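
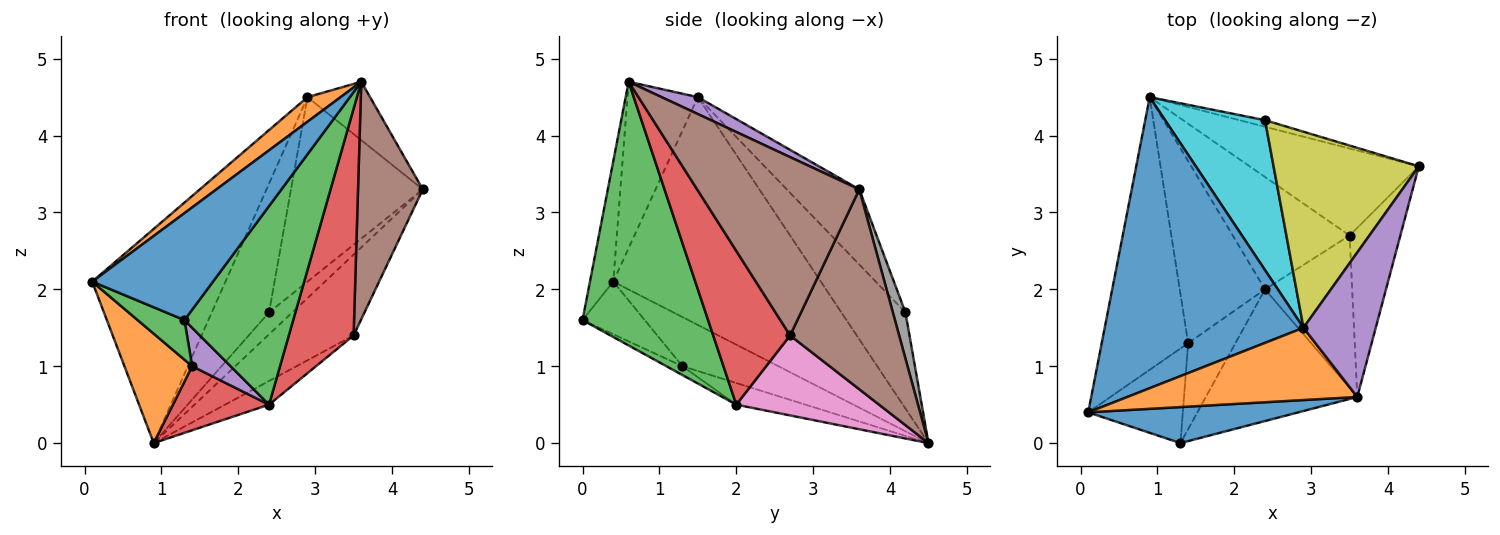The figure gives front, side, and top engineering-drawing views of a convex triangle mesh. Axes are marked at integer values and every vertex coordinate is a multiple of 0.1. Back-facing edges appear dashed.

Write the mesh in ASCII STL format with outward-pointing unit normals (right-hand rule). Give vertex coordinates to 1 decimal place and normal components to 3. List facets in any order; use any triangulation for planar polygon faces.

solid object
 facet normal -0.678 0.435 0.592
  outer loop
   vertex 2.9 1.5 4.5
   vertex 0.9 4.5 0.0
   vertex 0.1 0.4 2.1
  endloop
 endfacet
 facet normal -0.467 -0.329 -0.821
  outer loop
   vertex 1.4 1.3 1.0
   vertex 0.1 0.4 2.1
   vertex 0.9 4.5 0.0
  endloop
 endfacet
 facet normal -0.457 -0.344 -0.821
  outer loop
   vertex 1.4 1.3 1.0
   vertex 1.3 0.0 1.6
   vertex 0.1 0.4 2.1
  endloop
 endfacet
 facet normal -0.233 -0.323 -0.917
  outer loop
   vertex 1.4 1.3 1.0
   vertex 0.9 4.5 0.0
   vertex 2.4 2.0 0.5
  endloop
 endfacet
 facet normal -0.168 -0.402 -0.900
  outer loop
   vertex 1.4 1.3 1.0
   vertex 2.4 2.0 0.5
   vertex 1.3 0.0 1.6
  endloop
 endfacet
 facet normal 0.655 0.515 -0.554
  outer loop
   vertex 3.5 2.7 1.4
   vertex 0.9 4.5 0.0
   vertex 4.4 3.6 3.3
  endloop
 endfacet
 facet normal 0.556 0.171 -0.813
  outer loop
   vertex 3.5 2.7 1.4
   vertex 2.4 2.0 0.5
   vertex 0.9 4.5 0.0
  endloop
 endfacet
 facet normal 0.459 0.851 -0.255
  outer loop
   vertex 2.4 4.2 1.7
   vertex 4.4 3.6 3.3
   vertex 0.9 4.5 0.0
  endloop
 endfacet
 facet normal -0.353 0.641 0.681
  outer loop
   vertex 2.4 4.2 1.7
   vertex 2.9 1.5 4.5
   vertex 4.4 3.6 3.3
  endloop
 endfacet
 facet normal -0.589 0.526 0.613
  outer loop
   vertex 2.4 4.2 1.7
   vertex 0.9 4.5 0.0
   vertex 2.9 1.5 4.5
  endloop
 endfacet
 facet normal -0.180 -0.932 0.314
  outer loop
   vertex 3.6 0.6 4.7
   vertex 0.1 0.4 2.1
   vertex 1.3 0.0 1.6
  endloop
 endfacet
 facet normal -0.565 -0.266 0.781
  outer loop
   vertex 3.6 0.6 4.7
   vertex 2.9 1.5 4.5
   vertex 0.1 0.4 2.1
  endloop
 endfacet
 facet normal 0.693 -0.600 -0.398
  outer loop
   vertex 3.6 0.6 4.7
   vertex 1.3 0.0 1.6
   vertex 2.4 2.0 0.5
  endloop
 endfacet
 facet normal 0.702 -0.591 -0.398
  outer loop
   vertex 3.6 0.6 4.7
   vertex 2.4 2.0 0.5
   vertex 3.5 2.7 1.4
  endloop
 endfacet
 facet normal 0.212 0.366 0.906
  outer loop
   vertex 3.6 0.6 4.7
   vertex 4.4 3.6 3.3
   vertex 2.9 1.5 4.5
  endloop
 endfacet
 facet normal 0.898 -0.359 -0.255
  outer loop
   vertex 3.6 0.6 4.7
   vertex 3.5 2.7 1.4
   vertex 4.4 3.6 3.3
  endloop
 endfacet
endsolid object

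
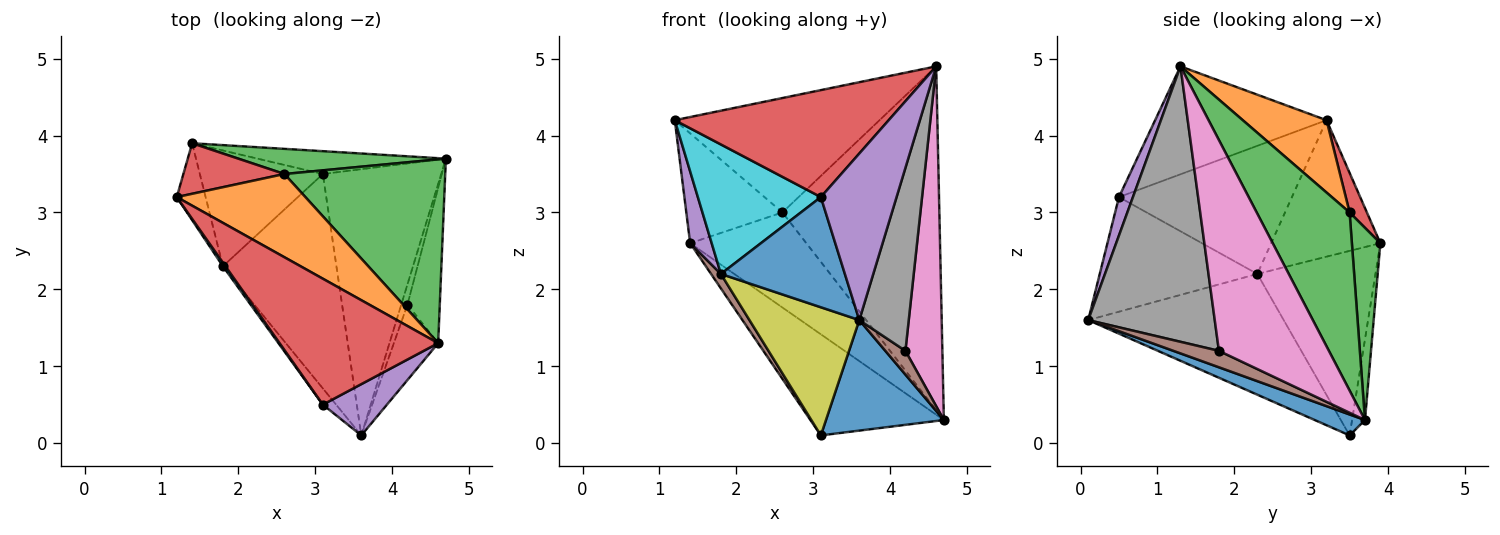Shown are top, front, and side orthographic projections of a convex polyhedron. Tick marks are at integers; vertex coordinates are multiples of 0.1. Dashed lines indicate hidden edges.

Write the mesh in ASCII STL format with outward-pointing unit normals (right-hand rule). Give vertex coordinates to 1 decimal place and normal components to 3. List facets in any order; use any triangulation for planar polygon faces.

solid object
 facet normal 0.161 -0.378 -0.911
  outer loop
   vertex 3.1 3.5 0.1
   vertex 4.7 3.7 0.3
   vertex 3.6 0.1 1.6
  endloop
 endfacet
 facet normal 0.314 0.768 0.558
  outer loop
   vertex 2.6 3.5 3.0
   vertex 1.2 3.2 4.2
   vertex 4.6 1.3 4.9
  endloop
 endfacet
 facet normal 0.463 0.782 0.418
  outer loop
   vertex 2.6 3.5 3.0
   vertex 4.6 1.3 4.9
   vertex 4.7 3.7 0.3
  endloop
 endfacet
 facet normal -0.460 -0.575 0.677
  outer loop
   vertex 3.1 0.5 3.2
   vertex 4.6 1.3 4.9
   vertex 1.2 3.2 4.2
  endloop
 endfacet
 facet normal 0.174 -0.941 0.290
  outer loop
   vertex 3.1 0.5 3.2
   vertex 3.6 0.1 1.6
   vertex 4.6 1.3 4.9
  endloop
 endfacet
 facet normal 0.865 -0.382 -0.326
  outer loop
   vertex 4.2 1.8 1.2
   vertex 3.6 0.1 1.6
   vertex 4.7 3.7 0.3
  endloop
 endfacet
 facet normal 0.938 -0.315 -0.144
  outer loop
   vertex 4.2 1.8 1.2
   vertex 4.7 3.7 0.3
   vertex 4.6 1.3 4.9
  endloop
 endfacet
 facet normal 0.921 -0.360 -0.148
  outer loop
   vertex 4.2 1.8 1.2
   vertex 4.6 1.3 4.9
   vertex 3.6 0.1 1.6
  endloop
 endfacet
 facet normal -0.674 -0.379 -0.634
  outer loop
   vertex 1.8 2.3 2.2
   vertex 3.1 3.5 0.1
   vertex 3.6 0.1 1.6
  endloop
 endfacet
 facet normal -0.815 -0.579 0.016
  outer loop
   vertex 1.8 2.3 2.2
   vertex 3.1 0.5 3.2
   vertex 1.2 3.2 4.2
  endloop
 endfacet
 facet normal -0.783 -0.616 -0.091
  outer loop
   vertex 1.8 2.3 2.2
   vertex 3.6 0.1 1.6
   vertex 3.1 0.5 3.2
  endloop
 endfacet
 facet normal -0.094 0.971 -0.219
  outer loop
   vertex 1.4 3.9 2.6
   vertex 4.7 3.7 0.3
   vertex 3.1 3.5 0.1
  endloop
 endfacet
 facet normal 0.231 0.941 0.249
  outer loop
   vertex 1.4 3.9 2.6
   vertex 2.6 3.5 3.0
   vertex 4.7 3.7 0.3
  endloop
 endfacet
 facet normal 0.161 0.897 0.412
  outer loop
   vertex 1.4 3.9 2.6
   vertex 1.2 3.2 4.2
   vertex 2.6 3.5 3.0
  endloop
 endfacet
 facet normal -0.961 -0.189 -0.203
  outer loop
   vertex 1.4 3.9 2.6
   vertex 1.8 2.3 2.2
   vertex 1.2 3.2 4.2
  endloop
 endfacet
 facet normal -0.830 -0.069 -0.553
  outer loop
   vertex 1.4 3.9 2.6
   vertex 3.1 3.5 0.1
   vertex 1.8 2.3 2.2
  endloop
 endfacet
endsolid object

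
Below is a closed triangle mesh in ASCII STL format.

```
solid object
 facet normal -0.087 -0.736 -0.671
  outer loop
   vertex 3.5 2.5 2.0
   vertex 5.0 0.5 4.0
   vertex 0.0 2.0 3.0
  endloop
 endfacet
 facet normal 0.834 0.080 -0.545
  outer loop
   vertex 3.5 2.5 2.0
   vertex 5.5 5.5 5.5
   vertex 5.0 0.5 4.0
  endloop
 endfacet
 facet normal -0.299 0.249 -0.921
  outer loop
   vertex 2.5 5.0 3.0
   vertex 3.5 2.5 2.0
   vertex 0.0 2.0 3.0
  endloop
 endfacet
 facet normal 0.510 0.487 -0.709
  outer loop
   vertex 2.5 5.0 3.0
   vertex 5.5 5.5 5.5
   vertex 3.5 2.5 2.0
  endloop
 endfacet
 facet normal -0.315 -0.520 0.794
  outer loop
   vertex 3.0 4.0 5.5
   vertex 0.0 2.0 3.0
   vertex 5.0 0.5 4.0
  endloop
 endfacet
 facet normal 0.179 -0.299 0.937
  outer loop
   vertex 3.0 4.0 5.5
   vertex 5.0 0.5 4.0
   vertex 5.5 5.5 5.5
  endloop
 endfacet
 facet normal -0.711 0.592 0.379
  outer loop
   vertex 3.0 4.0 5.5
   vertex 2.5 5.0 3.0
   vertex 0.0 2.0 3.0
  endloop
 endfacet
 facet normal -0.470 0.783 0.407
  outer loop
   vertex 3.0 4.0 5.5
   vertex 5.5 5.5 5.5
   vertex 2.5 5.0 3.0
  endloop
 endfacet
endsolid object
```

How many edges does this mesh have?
12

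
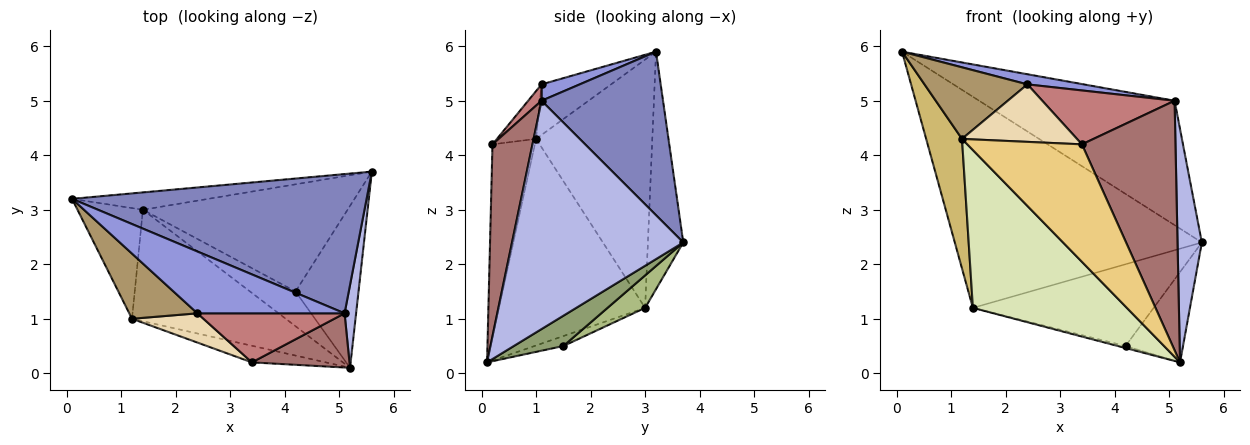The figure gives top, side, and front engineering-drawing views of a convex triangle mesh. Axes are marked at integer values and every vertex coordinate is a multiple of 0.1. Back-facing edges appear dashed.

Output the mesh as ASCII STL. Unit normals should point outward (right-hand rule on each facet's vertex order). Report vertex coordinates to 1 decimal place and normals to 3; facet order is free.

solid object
 facet normal -0.141 0.987 -0.081
  outer loop
   vertex 1.4 3.0 1.2
   vertex 0.1 3.2 5.9
   vertex 5.6 3.7 2.4
  endloop
 endfacet
 facet normal 0.383 0.616 0.689
  outer loop
   vertex 5.1 1.1 5.0
   vertex 5.6 3.7 2.4
   vertex 0.1 3.2 5.9
  endloop
 endfacet
 facet normal 0.109 -0.161 0.981
  outer loop
   vertex 5.1 1.1 5.0
   vertex 0.1 3.2 5.9
   vertex 2.4 1.1 5.3
  endloop
 endfacet
 facet normal 0.989 -0.140 0.050
  outer loop
   vertex 5.1 1.1 5.0
   vertex 5.2 0.1 0.2
   vertex 5.6 3.7 2.4
  endloop
 endfacet
 facet normal 0.387 0.449 -0.805
  outer loop
   vertex 4.2 1.5 0.5
   vertex 5.6 3.7 2.4
   vertex 5.2 0.1 0.2
  endloop
 endfacet
 facet normal 0.125 0.602 -0.789
  outer loop
   vertex 4.2 1.5 0.5
   vertex 1.4 3.0 1.2
   vertex 5.6 3.7 2.4
  endloop
 endfacet
 facet normal -0.214 0.056 -0.975
  outer loop
   vertex 4.2 1.5 0.5
   vertex 5.2 0.1 0.2
   vertex 1.4 3.0 1.2
  endloop
 endfacet
 facet normal -0.613 -0.646 -0.456
  outer loop
   vertex 1.2 1.0 4.3
   vertex 1.4 3.0 1.2
   vertex 5.2 0.1 0.2
  endloop
 endfacet
 facet normal -0.447 -0.661 0.602
  outer loop
   vertex 1.2 1.0 4.3
   vertex 2.4 1.1 5.3
   vertex 0.1 3.2 5.9
  endloop
 endfacet
 facet normal -0.927 -0.286 -0.244
  outer loop
   vertex 1.2 1.0 4.3
   vertex 0.1 3.2 5.9
   vertex 1.4 3.0 1.2
  endloop
 endfacet
 facet normal -0.344 -0.930 -0.132
  outer loop
   vertex 3.4 0.2 4.2
   vertex 1.2 1.0 4.3
   vertex 5.2 0.1 0.2
  endloop
 endfacet
 facet normal -0.290 -0.853 0.434
  outer loop
   vertex 3.4 0.2 4.2
   vertex 2.4 1.1 5.3
   vertex 1.2 1.0 4.3
  endloop
 endfacet
 facet normal 0.385 -0.902 0.196
  outer loop
   vertex 3.4 0.2 4.2
   vertex 5.2 0.1 0.2
   vertex 5.1 1.1 5.0
  endloop
 endfacet
 facet normal 0.075 -0.738 0.671
  outer loop
   vertex 3.4 0.2 4.2
   vertex 5.1 1.1 5.0
   vertex 2.4 1.1 5.3
  endloop
 endfacet
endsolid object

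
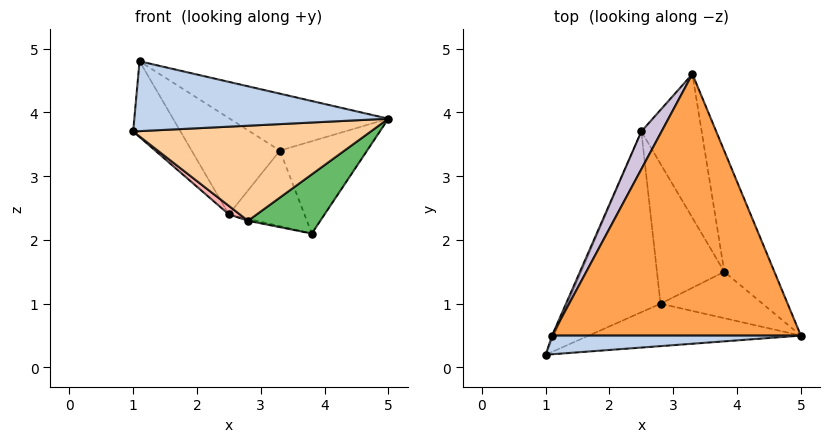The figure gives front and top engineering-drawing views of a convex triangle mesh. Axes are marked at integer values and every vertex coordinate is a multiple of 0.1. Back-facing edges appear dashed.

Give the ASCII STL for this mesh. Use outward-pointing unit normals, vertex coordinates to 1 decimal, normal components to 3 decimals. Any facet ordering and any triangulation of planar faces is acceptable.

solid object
 facet normal 0.862 0.308 -0.403
  outer loop
   vertex 3.8 1.5 2.1
   vertex 3.3 4.6 3.4
   vertex 5.0 0.5 3.9
  endloop
 endfacet
 facet normal 0.059 -0.964 0.258
  outer loop
   vertex 1.1 0.5 4.8
   vertex 1.0 0.2 3.7
   vertex 5.0 0.5 3.9
  endloop
 endfacet
 facet normal 0.220 0.207 0.953
  outer loop
   vertex 1.1 0.5 4.8
   vertex 5.0 0.5 3.9
   vertex 3.3 4.6 3.4
  endloop
 endfacet
 facet normal 0.089 -0.910 -0.406
  outer loop
   vertex 2.8 1.0 2.3
   vertex 5.0 0.5 3.9
   vertex 1.0 0.2 3.7
  endloop
 endfacet
 facet normal 0.261 -0.760 -0.596
  outer loop
   vertex 2.8 1.0 2.3
   vertex 3.8 1.5 2.1
   vertex 5.0 0.5 3.9
  endloop
 endfacet
 facet normal 0.504 0.402 -0.765
  outer loop
   vertex 2.5 3.7 2.4
   vertex 3.3 4.6 3.4
   vertex 3.8 1.5 2.1
  endloop
 endfacet
 facet normal -0.203 0.014 -0.979
  outer loop
   vertex 2.5 3.7 2.4
   vertex 3.8 1.5 2.1
   vertex 2.8 1.0 2.3
  endloop
 endfacet
 facet normal -0.603 -0.037 -0.797
  outer loop
   vertex 2.5 3.7 2.4
   vertex 2.8 1.0 2.3
   vertex 1.0 0.2 3.7
  endloop
 endfacet
 facet normal -0.922 0.387 -0.022
  outer loop
   vertex 2.5 3.7 2.4
   vertex 1.0 0.2 3.7
   vertex 1.1 0.5 4.8
  endloop
 endfacet
 facet normal -0.833 0.516 0.202
  outer loop
   vertex 2.5 3.7 2.4
   vertex 1.1 0.5 4.8
   vertex 3.3 4.6 3.4
  endloop
 endfacet
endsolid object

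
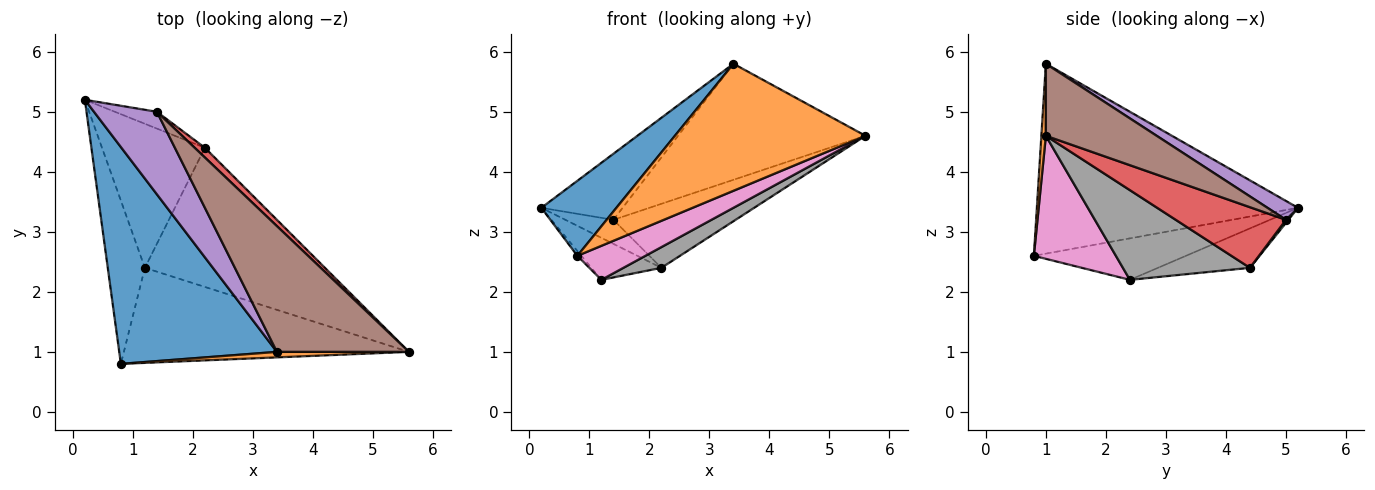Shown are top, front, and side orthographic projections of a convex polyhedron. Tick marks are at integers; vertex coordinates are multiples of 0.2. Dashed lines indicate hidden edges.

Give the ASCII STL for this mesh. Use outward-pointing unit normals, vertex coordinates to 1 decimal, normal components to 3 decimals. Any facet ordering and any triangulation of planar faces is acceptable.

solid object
 facet normal -0.751 -0.216 0.624
  outer loop
   vertex 3.4 1.0 5.8
   vertex 0.2 5.2 3.4
   vertex 0.8 0.8 2.6
  endloop
 endfacet
 facet normal 0.024 -0.999 0.043
  outer loop
   vertex 3.4 1.0 5.8
   vertex 0.8 0.8 2.6
   vertex 5.6 1.0 4.6
  endloop
 endfacet
 facet normal 0.041 0.819 -0.573
  outer loop
   vertex 1.4 5.0 3.2
   vertex 2.2 4.4 2.4
   vertex 0.2 5.2 3.4
  endloop
 endfacet
 facet normal 0.665 0.738 0.112
  outer loop
   vertex 1.4 5.0 3.2
   vertex 5.6 1.0 4.6
   vertex 2.2 4.4 2.4
  endloop
 endfacet
 facet normal 0.228 0.608 0.760
  outer loop
   vertex 1.4 5.0 3.2
   vertex 0.2 5.2 3.4
   vertex 3.4 1.0 5.8
  endloop
 endfacet
 facet normal 0.372 0.629 0.682
  outer loop
   vertex 1.4 5.0 3.2
   vertex 3.4 1.0 5.8
   vertex 5.6 1.0 4.6
  endloop
 endfacet
 facet normal 0.376 -0.312 -0.872
  outer loop
   vertex 1.2 2.4 2.2
   vertex 5.6 1.0 4.6
   vertex 0.8 0.8 2.6
  endloop
 endfacet
 facet normal 0.442 -0.132 -0.887
  outer loop
   vertex 1.2 2.4 2.2
   vertex 2.2 4.4 2.4
   vertex 5.6 1.0 4.6
  endloop
 endfacet
 facet normal -0.745 0.020 -0.667
  outer loop
   vertex 1.2 2.4 2.2
   vertex 0.8 0.8 2.6
   vertex 0.2 5.2 3.4
  endloop
 endfacet
 facet normal -0.345 0.263 -0.901
  outer loop
   vertex 1.2 2.4 2.2
   vertex 0.2 5.2 3.4
   vertex 2.2 4.4 2.4
  endloop
 endfacet
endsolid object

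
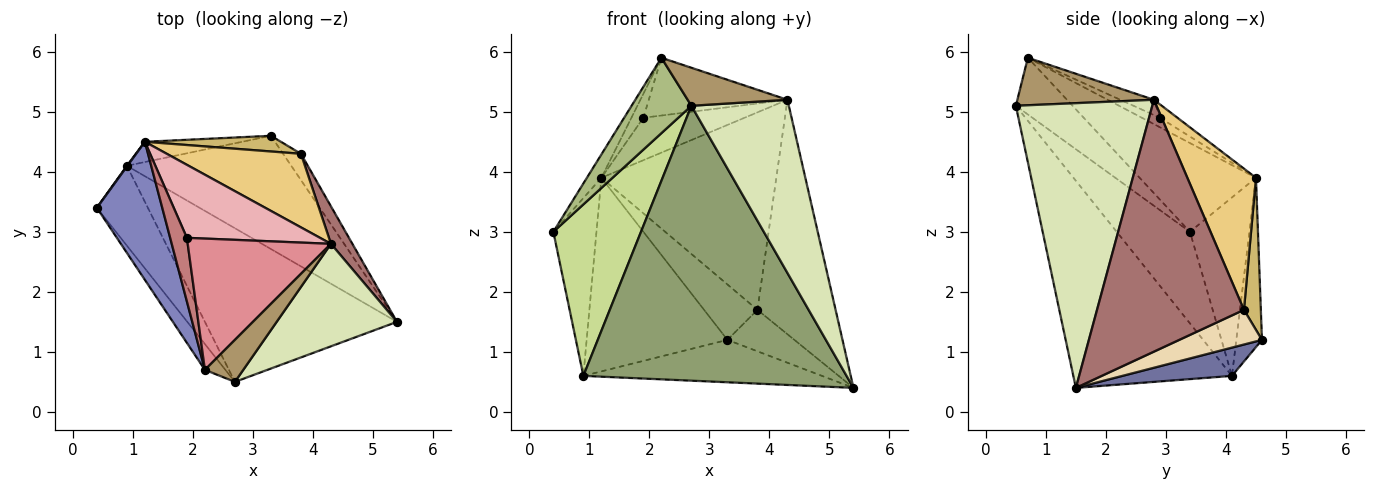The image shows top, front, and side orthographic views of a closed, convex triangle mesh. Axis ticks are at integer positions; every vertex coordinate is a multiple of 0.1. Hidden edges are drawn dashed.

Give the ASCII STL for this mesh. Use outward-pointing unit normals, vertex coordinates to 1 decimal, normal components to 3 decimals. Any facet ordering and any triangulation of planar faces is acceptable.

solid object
 facet normal 0.159 0.346 -0.925
  outer loop
   vertex 0.9 4.1 0.6
   vertex 3.3 4.6 1.2
   vertex 5.4 1.5 0.4
  endloop
 endfacet
 facet normal -0.801 0.100 0.590
  outer loop
   vertex 1.2 4.5 3.9
   vertex 0.4 3.4 3.0
   vertex 2.2 0.7 5.9
  endloop
 endfacet
 facet normal -0.810 0.587 0.002
  outer loop
   vertex 1.2 4.5 3.9
   vertex 0.9 4.1 0.6
   vertex 0.4 3.4 3.0
  endloop
 endfacet
 facet normal -0.178 0.979 -0.102
  outer loop
   vertex 1.2 4.5 3.9
   vertex 3.3 4.6 1.2
   vertex 0.9 4.1 0.6
  endloop
 endfacet
 facet normal -0.466 -0.773 -0.432
  outer loop
   vertex 2.7 0.5 5.1
   vertex 0.9 4.1 0.6
   vertex 5.4 1.5 0.4
  endloop
 endfacet
 facet normal -0.668 -0.704 -0.241
  outer loop
   vertex 2.7 0.5 5.1
   vertex 2.2 0.7 5.9
   vertex 0.4 3.4 3.0
  endloop
 endfacet
 facet normal -0.604 -0.723 -0.337
  outer loop
   vertex 2.7 0.5 5.1
   vertex 0.4 3.4 3.0
   vertex 0.9 4.1 0.6
  endloop
 endfacet
 facet normal 0.770 -0.550 0.325
  outer loop
   vertex 4.3 2.8 5.2
   vertex 2.7 0.5 5.1
   vertex 5.4 1.5 0.4
  endloop
 endfacet
 facet normal 0.676 -0.494 0.546
  outer loop
   vertex 4.3 2.8 5.2
   vertex 2.2 0.7 5.9
   vertex 2.7 0.5 5.1
  endloop
 endfacet
 facet normal 0.291 0.920 0.261
  outer loop
   vertex 3.8 4.3 1.7
   vertex 3.3 4.6 1.2
   vertex 1.2 4.5 3.9
  endloop
 endfacet
 facet normal 0.345 0.880 0.328
  outer loop
   vertex 3.8 4.3 1.7
   vertex 1.2 4.5 3.9
   vertex 4.3 2.8 5.2
  endloop
 endfacet
 facet normal 0.722 0.585 -0.371
  outer loop
   vertex 3.8 4.3 1.7
   vertex 5.4 1.5 0.4
   vertex 3.3 4.6 1.2
  endloop
 endfacet
 facet normal 0.880 0.468 0.075
  outer loop
   vertex 3.8 4.3 1.7
   vertex 4.3 2.8 5.2
   vertex 5.4 1.5 0.4
  endloop
 endfacet
 facet normal -0.468 0.312 0.827
  outer loop
   vertex 1.9 2.9 4.9
   vertex 1.2 4.5 3.9
   vertex 2.2 0.7 5.9
  endloop
 endfacet
 facet normal -0.097 0.401 0.911
  outer loop
   vertex 1.9 2.9 4.9
   vertex 2.2 0.7 5.9
   vertex 4.3 2.8 5.2
  endloop
 endfacet
 facet normal -0.087 0.500 0.861
  outer loop
   vertex 1.9 2.9 4.9
   vertex 4.3 2.8 5.2
   vertex 1.2 4.5 3.9
  endloop
 endfacet
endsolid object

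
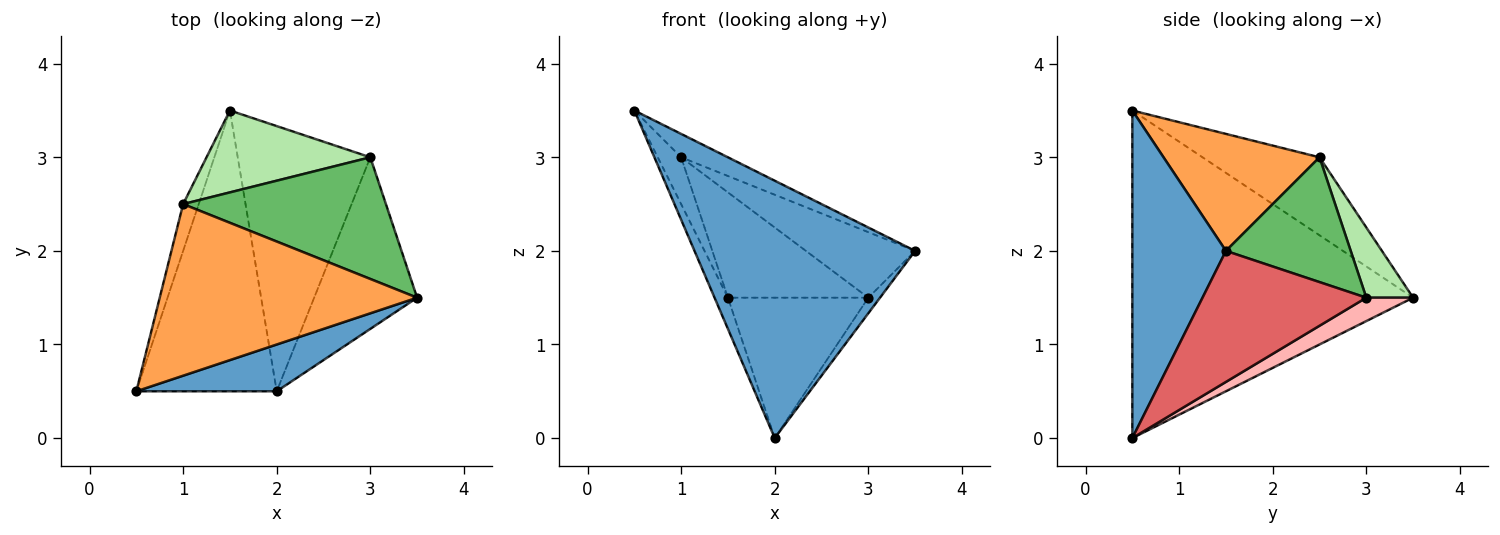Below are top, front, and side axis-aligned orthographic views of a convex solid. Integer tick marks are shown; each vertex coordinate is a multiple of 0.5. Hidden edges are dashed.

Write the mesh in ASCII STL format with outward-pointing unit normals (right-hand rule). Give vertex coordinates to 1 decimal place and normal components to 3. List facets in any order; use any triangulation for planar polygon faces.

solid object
 facet normal 0.385 -0.908 0.165
  outer loop
   vertex 2.0 0.5 0.0
   vertex 3.5 1.5 2.0
   vertex 0.5 0.5 3.5
  endloop
 endfacet
 facet normal -0.918 0.044 -0.394
  outer loop
   vertex 2.0 0.5 0.0
   vertex 0.5 0.5 3.5
   vertex 1.5 3.5 1.5
  endloop
 endfacet
 facet normal 0.411 0.123 0.903
  outer loop
   vertex 1.0 2.5 3.0
   vertex 0.5 0.5 3.5
   vertex 3.5 1.5 2.0
  endloop
 endfacet
 facet normal -0.962 0.192 -0.192
  outer loop
   vertex 1.0 2.5 3.0
   vertex 1.5 3.5 1.5
   vertex 0.5 0.5 3.5
  endloop
 endfacet
 facet normal 0.476 0.417 0.774
  outer loop
   vertex 3.0 3.0 1.5
   vertex 1.0 2.5 3.0
   vertex 3.5 1.5 2.0
  endloop
 endfacet
 facet normal 0.254 0.763 0.594
  outer loop
   vertex 3.0 3.0 1.5
   vertex 1.5 3.5 1.5
   vertex 1.0 2.5 3.0
  endloop
 endfacet
 facet normal 0.785 0.056 -0.617
  outer loop
   vertex 3.0 3.0 1.5
   vertex 3.5 1.5 2.0
   vertex 2.0 0.5 0.0
  endloop
 endfacet
 facet normal 0.154 0.462 -0.873
  outer loop
   vertex 3.0 3.0 1.5
   vertex 2.0 0.5 0.0
   vertex 1.5 3.5 1.5
  endloop
 endfacet
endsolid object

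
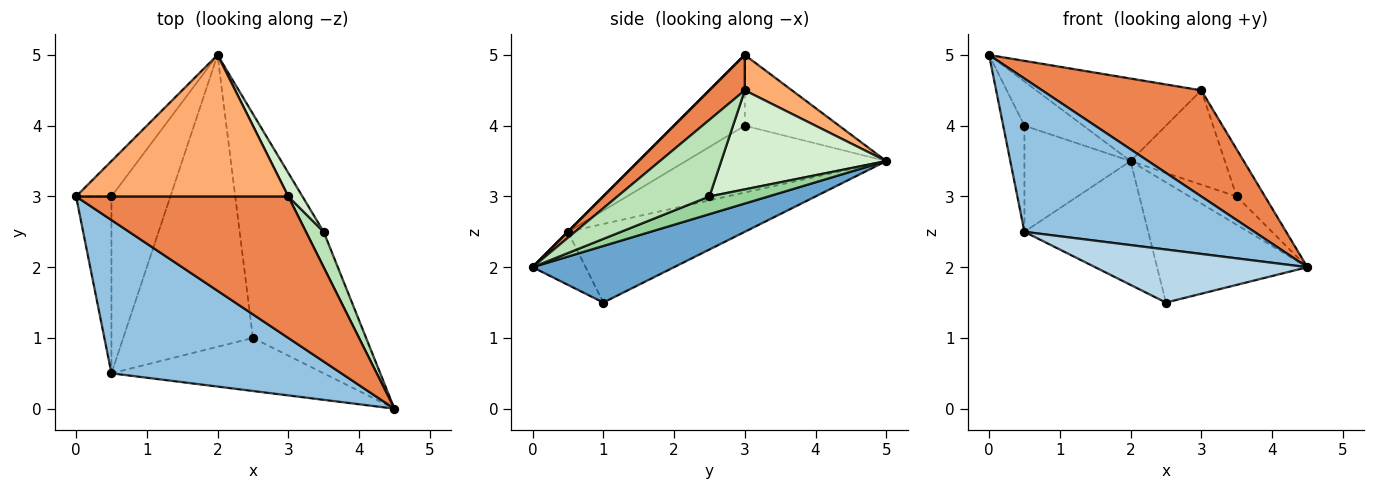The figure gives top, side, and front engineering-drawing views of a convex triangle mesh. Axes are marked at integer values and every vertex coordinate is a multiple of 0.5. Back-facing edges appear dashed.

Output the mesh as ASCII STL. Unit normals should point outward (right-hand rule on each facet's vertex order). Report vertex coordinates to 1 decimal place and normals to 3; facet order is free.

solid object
 facet normal 0.421 0.447 -0.789
  outer loop
   vertex 2.5 1.0 1.5
   vertex 2.0 5.0 3.5
   vertex 4.5 0.0 2.0
  endloop
 endfacet
 facet normal 0.000 -0.707 0.707
  outer loop
   vertex 0.5 0.5 2.5
   vertex 4.5 0.0 2.0
   vertex 0.0 3.0 5.0
  endloop
 endfacet
 facet normal -0.174 -0.696 -0.696
  outer loop
   vertex 0.5 0.5 2.5
   vertex 2.5 1.0 1.5
   vertex 4.5 0.0 2.0
  endloop
 endfacet
 facet normal -0.487 0.341 -0.804
  outer loop
   vertex 0.5 0.5 2.5
   vertex 2.0 5.0 3.5
   vertex 2.5 1.0 1.5
  endloop
 endfacet
 facet normal 0.132 -0.595 0.793
  outer loop
   vertex 3.0 3.0 4.5
   vertex 0.0 3.0 5.0
   vertex 4.5 0.0 2.0
  endloop
 endfacet
 facet normal 0.142 0.499 0.855
  outer loop
   vertex 3.0 3.0 4.5
   vertex 2.0 5.0 3.5
   vertex 0.0 3.0 5.0
  endloop
 endfacet
 facet normal -0.781 0.488 -0.390
  outer loop
   vertex 0.5 3.0 4.0
   vertex 0.0 3.0 5.0
   vertex 2.0 5.0 3.5
  endloop
 endfacet
 facet normal -0.864 0.259 -0.432
  outer loop
   vertex 0.5 3.0 4.0
   vertex 0.5 0.5 2.5
   vertex 0.0 3.0 5.0
  endloop
 endfacet
 facet normal -0.697 0.369 -0.615
  outer loop
   vertex 0.5 3.0 4.0
   vertex 2.0 5.0 3.5
   vertex 0.5 0.5 2.5
  endloop
 endfacet
 facet normal 0.615 0.492 -0.615
  outer loop
   vertex 3.5 2.5 3.0
   vertex 4.5 0.0 2.0
   vertex 2.0 5.0 3.5
  endloop
 endfacet
 facet normal 0.933 0.287 0.215
  outer loop
   vertex 3.5 2.5 3.0
   vertex 3.0 3.0 4.5
   vertex 4.5 0.0 2.0
  endloop
 endfacet
 facet normal 0.862 0.492 0.123
  outer loop
   vertex 3.5 2.5 3.0
   vertex 2.0 5.0 3.5
   vertex 3.0 3.0 4.5
  endloop
 endfacet
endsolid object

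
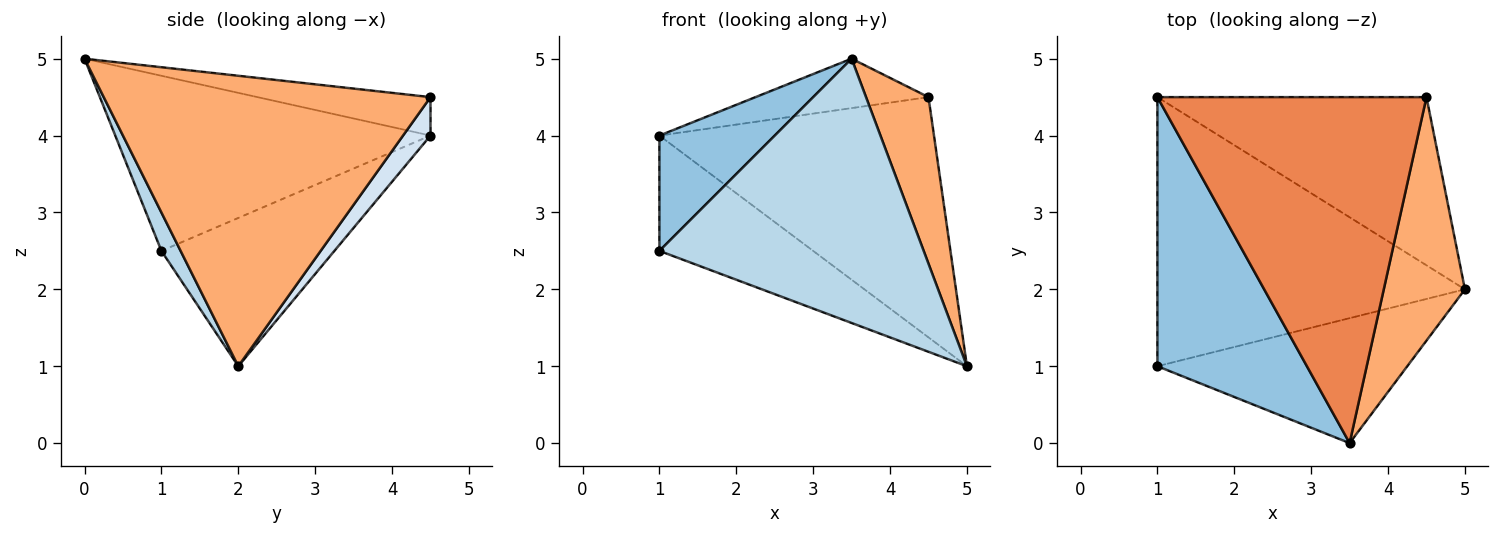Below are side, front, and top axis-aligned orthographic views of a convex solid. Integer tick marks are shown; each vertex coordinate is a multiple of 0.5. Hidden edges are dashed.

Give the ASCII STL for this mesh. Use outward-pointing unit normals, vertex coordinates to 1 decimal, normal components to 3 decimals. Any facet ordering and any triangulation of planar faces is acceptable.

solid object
 facet normal -0.405 0.360 -0.840
  outer loop
   vertex 1.0 1.0 2.5
   vertex 1.0 4.5 4.0
   vertex 5.0 2.0 1.0
  endloop
 endfacet
 facet normal -0.733 -0.268 0.625
  outer loop
   vertex 1.0 1.0 2.5
   vertex 3.5 0.0 5.0
   vertex 1.0 4.5 4.0
  endloop
 endfacet
 facet normal 0.066 -0.902 -0.426
  outer loop
   vertex 1.0 1.0 2.5
   vertex 5.0 2.0 1.0
   vertex 3.5 0.0 5.0
  endloop
 endfacet
 facet normal 0.082 0.816 -0.572
  outer loop
   vertex 4.5 4.5 4.5
   vertex 5.0 2.0 1.0
   vertex 1.0 4.5 4.0
  endloop
 endfacet
 facet normal -0.140 0.140 0.980
  outer loop
   vertex 4.5 4.5 4.5
   vertex 1.0 4.5 4.0
   vertex 3.5 0.0 5.0
  endloop
 endfacet
 facet normal 0.947 -0.181 0.265
  outer loop
   vertex 4.5 4.5 4.5
   vertex 3.5 0.0 5.0
   vertex 5.0 2.0 1.0
  endloop
 endfacet
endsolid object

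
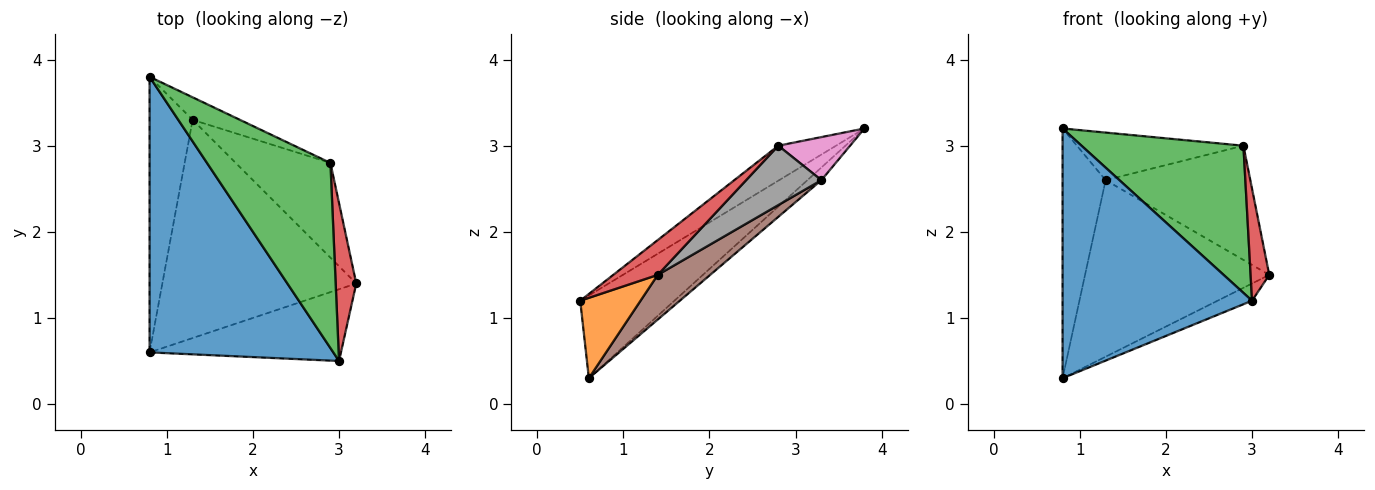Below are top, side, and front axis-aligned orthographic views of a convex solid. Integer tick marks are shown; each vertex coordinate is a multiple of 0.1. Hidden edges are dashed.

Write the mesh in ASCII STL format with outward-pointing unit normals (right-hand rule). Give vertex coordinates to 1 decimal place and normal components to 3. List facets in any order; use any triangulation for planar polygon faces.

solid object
 facet normal -0.317 -0.637 0.703
  outer loop
   vertex 3.0 0.5 1.2
   vertex 0.8 3.8 3.2
   vertex 0.8 0.6 0.3
  endloop
 endfacet
 facet normal 0.378 0.216 -0.900
  outer loop
   vertex 3.0 0.5 1.2
   vertex 0.8 0.6 0.3
   vertex 3.2 1.4 1.5
  endloop
 endfacet
 facet normal -0.217 -0.608 0.764
  outer loop
   vertex 2.9 2.8 3.0
   vertex 0.8 3.8 3.2
   vertex 3.0 0.5 1.2
  endloop
 endfacet
 facet normal 0.810 -0.340 0.479
  outer loop
   vertex 2.9 2.8 3.0
   vertex 3.0 0.5 1.2
   vertex 3.2 1.4 1.5
  endloop
 endfacet
 facet normal -0.213 0.656 -0.724
  outer loop
   vertex 1.3 3.3 2.6
   vertex 0.8 0.6 0.3
   vertex 0.8 3.8 3.2
  endloop
 endfacet
 facet normal 0.176 0.619 -0.765
  outer loop
   vertex 1.3 3.3 2.6
   vertex 3.2 1.4 1.5
   vertex 0.8 0.6 0.3
  endloop
 endfacet
 facet normal 0.363 0.842 -0.399
  outer loop
   vertex 1.3 3.3 2.6
   vertex 0.8 3.8 3.2
   vertex 2.9 2.8 3.0
  endloop
 endfacet
 facet normal 0.371 0.715 -0.593
  outer loop
   vertex 1.3 3.3 2.6
   vertex 2.9 2.8 3.0
   vertex 3.2 1.4 1.5
  endloop
 endfacet
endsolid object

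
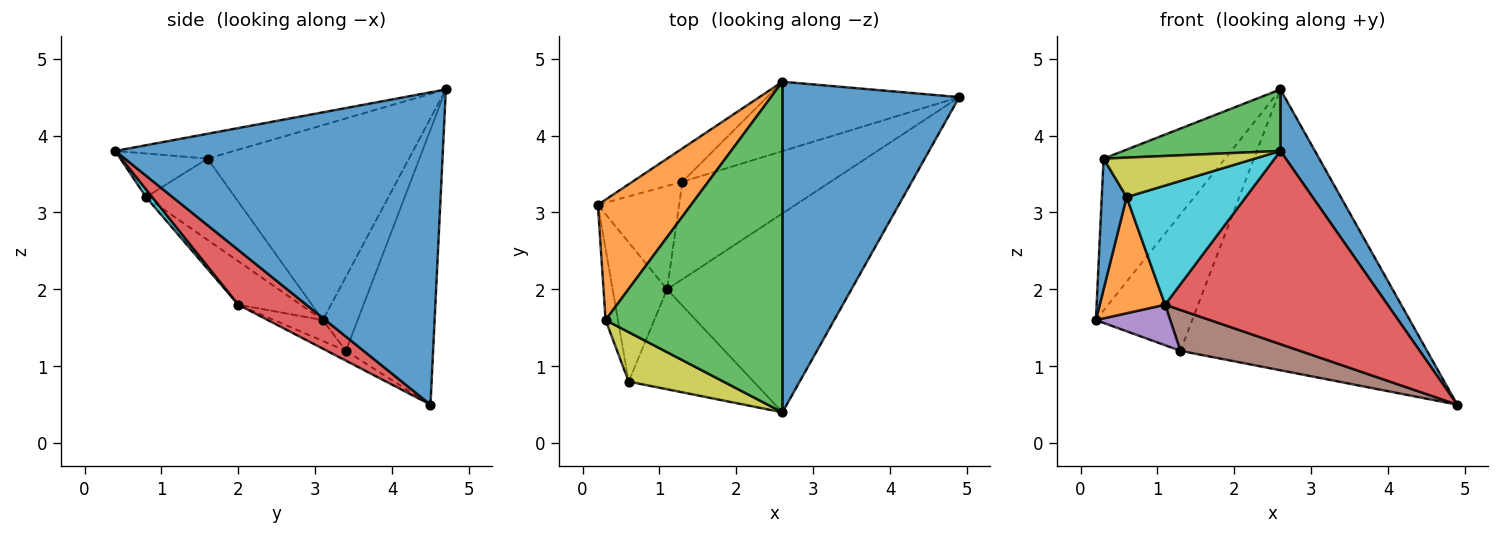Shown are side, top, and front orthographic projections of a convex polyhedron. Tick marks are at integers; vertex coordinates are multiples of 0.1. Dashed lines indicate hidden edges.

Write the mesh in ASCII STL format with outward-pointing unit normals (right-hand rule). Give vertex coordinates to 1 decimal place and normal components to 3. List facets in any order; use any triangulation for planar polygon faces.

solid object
 facet normal 0.867 -0.091 0.491
  outer loop
   vertex 2.6 4.7 4.6
   vertex 2.6 0.4 3.8
   vertex 4.9 4.5 0.5
  endloop
 endfacet
 facet normal -0.792 0.478 0.379
  outer loop
   vertex 0.3 1.6 3.7
   vertex 2.6 4.7 4.6
   vertex 0.2 3.1 1.6
  endloop
 endfacet
 facet normal -0.137 -0.181 0.974
  outer loop
   vertex 0.3 1.6 3.7
   vertex 2.6 0.4 3.8
   vertex 2.6 4.7 4.6
  endloop
 endfacet
 facet normal 0.208 -0.682 -0.702
  outer loop
   vertex 1.1 2.0 1.8
   vertex 4.9 4.5 0.5
   vertex 2.6 0.4 3.8
  endloop
 endfacet
 facet normal -0.233 -0.355 -0.906
  outer loop
   vertex 1.3 3.4 1.2
   vertex 1.1 2.0 1.8
   vertex 0.2 3.1 1.6
  endloop
 endfacet
 facet normal -0.061 -0.386 -0.921
  outer loop
   vertex 1.3 3.4 1.2
   vertex 4.9 4.5 0.5
   vertex 1.1 2.0 1.8
  endloop
 endfacet
 facet normal -0.331 0.917 -0.224
  outer loop
   vertex 1.3 3.4 1.2
   vertex 0.2 3.1 1.6
   vertex 2.6 4.7 4.6
  endloop
 endfacet
 facet normal -0.325 0.918 -0.227
  outer loop
   vertex 1.3 3.4 1.2
   vertex 2.6 4.7 4.6
   vertex 4.9 4.5 0.5
  endloop
 endfacet
 facet normal -0.338 -0.587 0.736
  outer loop
   vertex 0.6 0.8 3.2
   vertex 2.6 0.4 3.8
   vertex 0.3 1.6 3.7
  endloop
 endfacet
 facet normal 0.040 -0.766 -0.642
  outer loop
   vertex 0.6 0.8 3.2
   vertex 1.1 2.0 1.8
   vertex 2.6 0.4 3.8
  endloop
 endfacet
 facet normal -0.953 -0.267 -0.145
  outer loop
   vertex 0.6 0.8 3.2
   vertex 0.3 1.6 3.7
   vertex 0.2 3.1 1.6
  endloop
 endfacet
 facet normal -0.522 -0.546 -0.655
  outer loop
   vertex 0.6 0.8 3.2
   vertex 0.2 3.1 1.6
   vertex 1.1 2.0 1.8
  endloop
 endfacet
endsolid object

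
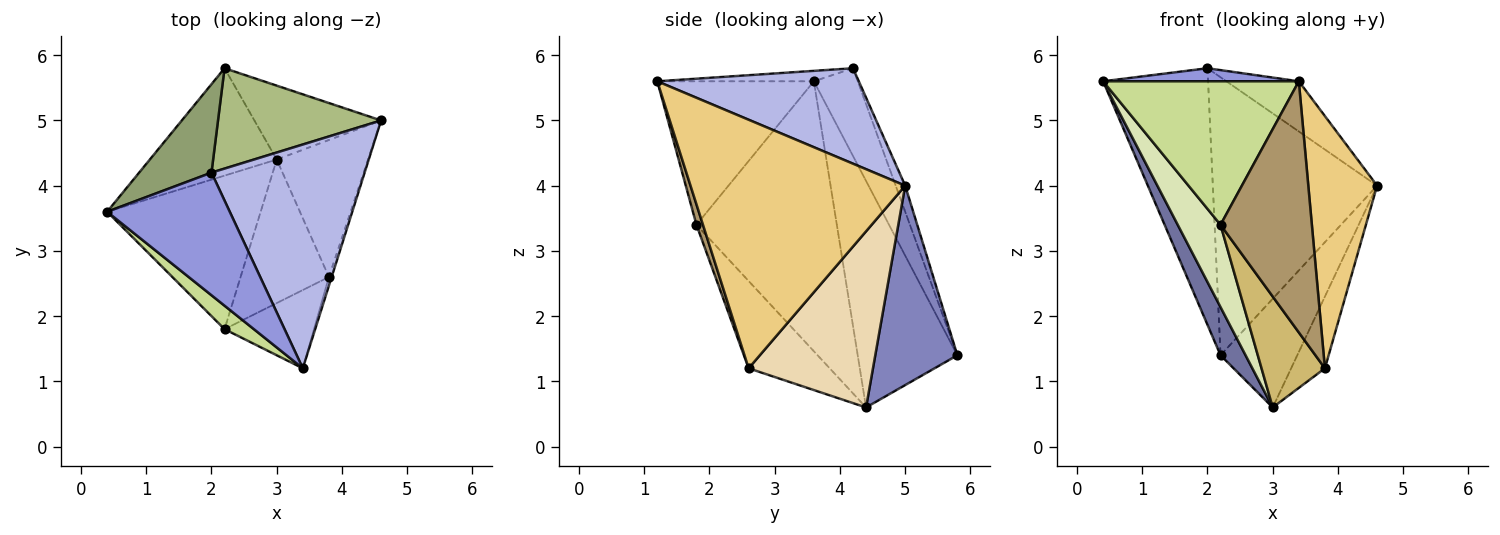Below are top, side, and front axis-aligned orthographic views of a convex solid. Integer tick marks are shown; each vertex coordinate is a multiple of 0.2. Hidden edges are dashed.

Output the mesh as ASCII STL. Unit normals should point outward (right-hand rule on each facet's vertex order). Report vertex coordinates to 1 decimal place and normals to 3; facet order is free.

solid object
 facet normal -0.852 -0.214 -0.477
  outer loop
   vertex 2.2 5.8 1.4
   vertex 3.0 4.4 0.6
   vertex 0.4 3.6 5.6
  endloop
 endfacet
 facet normal 0.663 0.619 -0.421
  outer loop
   vertex 2.2 5.8 1.4
   vertex 4.6 5.0 4.0
   vertex 3.0 4.4 0.6
  endloop
 endfacet
 facet normal -0.084 -0.105 0.991
  outer loop
   vertex 2.0 4.2 5.8
   vertex 0.4 3.6 5.6
   vertex 3.4 1.2 5.6
  endloop
 endfacet
 facet normal 0.520 0.187 0.834
  outer loop
   vertex 2.0 4.2 5.8
   vertex 3.4 1.2 5.6
   vertex 4.6 5.0 4.0
  endloop
 endfacet
 facet normal -0.368 0.879 0.303
  outer loop
   vertex 2.0 4.2 5.8
   vertex 2.2 5.8 1.4
   vertex 0.4 3.6 5.6
  endloop
 endfacet
 facet normal -0.054 0.939 0.339
  outer loop
   vertex 2.0 4.2 5.8
   vertex 4.6 5.0 4.0
   vertex 2.2 5.8 1.4
  endloop
 endfacet
 facet normal -0.620 -0.775 0.127
  outer loop
   vertex 2.2 1.8 3.4
   vertex 3.4 1.2 5.6
   vertex 0.4 3.6 5.6
  endloop
 endfacet
 facet normal -0.840 -0.256 -0.478
  outer loop
   vertex 2.2 1.8 3.4
   vertex 0.4 3.6 5.6
   vertex 3.0 4.4 0.6
  endloop
 endfacet
 facet normal 0.068 -0.952 -0.297
  outer loop
   vertex 3.8 2.6 1.2
   vertex 3.4 1.2 5.6
   vertex 2.2 1.8 3.4
  endloop
 endfacet
 facet normal -0.616 -0.482 -0.623
  outer loop
   vertex 3.8 2.6 1.2
   vertex 2.2 1.8 3.4
   vertex 3.0 4.4 0.6
  endloop
 endfacet
 facet normal 0.952 -0.305 -0.011
  outer loop
   vertex 3.8 2.6 1.2
   vertex 4.6 5.0 4.0
   vertex 3.4 1.2 5.6
  endloop
 endfacet
 facet normal 0.863 0.234 -0.447
  outer loop
   vertex 3.8 2.6 1.2
   vertex 3.0 4.4 0.6
   vertex 4.6 5.0 4.0
  endloop
 endfacet
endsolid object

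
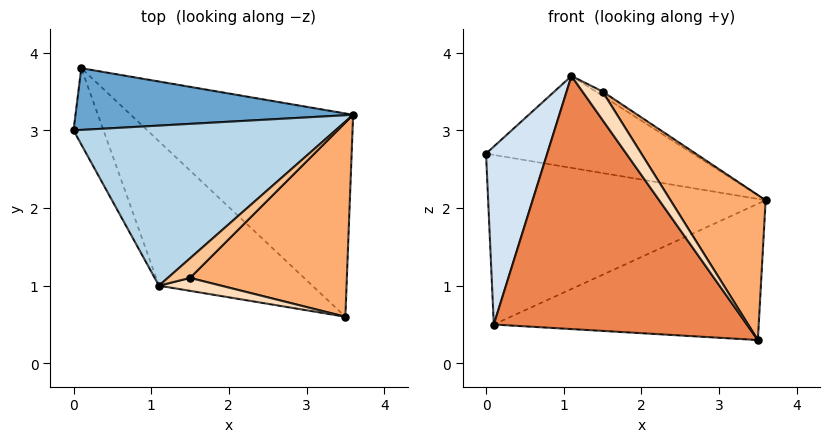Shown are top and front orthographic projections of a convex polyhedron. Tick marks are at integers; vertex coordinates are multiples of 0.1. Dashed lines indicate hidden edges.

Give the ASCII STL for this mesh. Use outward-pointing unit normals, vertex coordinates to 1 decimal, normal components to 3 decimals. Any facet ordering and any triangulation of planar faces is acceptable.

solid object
 facet normal 0.005 0.940 0.342
  outer loop
   vertex 0.1 3.8 0.5
   vertex 0.0 3.0 2.7
   vertex 3.6 3.2 2.1
  endloop
 endfacet
 facet normal 0.429 0.503 -0.750
  outer loop
   vertex 0.1 3.8 0.5
   vertex 3.6 3.2 2.1
   vertex 3.5 0.6 0.3
  endloop
 endfacet
 facet normal 0.116 0.495 0.861
  outer loop
   vertex 1.1 1.0 3.7
   vertex 3.6 3.2 2.1
   vertex 0.0 3.0 2.7
  endloop
 endfacet
 facet normal -0.796 -0.557 -0.239
  outer loop
   vertex 1.1 1.0 3.7
   vertex 0.0 3.0 2.7
   vertex 0.1 3.8 0.5
  endloop
 endfacet
 facet normal -0.646 -0.663 -0.378
  outer loop
   vertex 1.1 1.0 3.7
   vertex 0.1 3.8 0.5
   vertex 3.5 0.6 0.3
  endloop
 endfacet
 facet normal 0.750 -0.396 0.530
  outer loop
   vertex 1.5 1.1 3.5
   vertex 3.5 0.6 0.3
   vertex 3.6 3.2 2.1
  endloop
 endfacet
 facet normal 0.398 0.199 0.896
  outer loop
   vertex 1.5 1.1 3.5
   vertex 3.6 3.2 2.1
   vertex 1.1 1.0 3.7
  endloop
 endfacet
 facet normal 0.399 -0.835 0.380
  outer loop
   vertex 1.5 1.1 3.5
   vertex 1.1 1.0 3.7
   vertex 3.5 0.6 0.3
  endloop
 endfacet
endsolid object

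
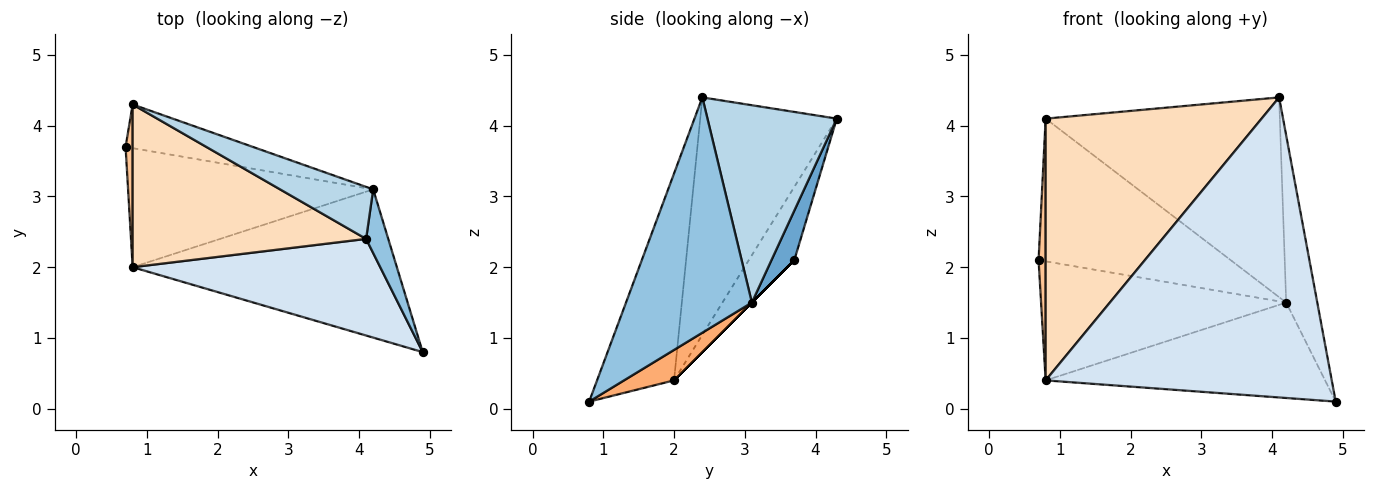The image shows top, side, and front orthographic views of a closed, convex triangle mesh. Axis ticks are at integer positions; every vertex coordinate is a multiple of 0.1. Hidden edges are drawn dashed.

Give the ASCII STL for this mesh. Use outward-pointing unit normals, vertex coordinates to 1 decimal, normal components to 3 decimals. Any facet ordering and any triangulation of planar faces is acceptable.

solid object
 facet normal 0.113 0.950 -0.291
  outer loop
   vertex 4.2 3.1 1.5
   vertex 0.7 3.7 2.1
   vertex 0.8 4.3 4.1
  endloop
 endfacet
 facet normal 0.967 0.239 0.091
  outer loop
   vertex 4.2 3.1 1.5
   vertex 4.1 2.4 4.4
   vertex 4.9 0.8 0.1
  endloop
 endfacet
 facet normal 0.471 0.854 0.222
  outer loop
   vertex 4.2 3.1 1.5
   vertex 0.8 4.3 4.1
   vertex 4.1 2.4 4.4
  endloop
 endfacet
 facet normal -0.248 -0.922 0.297
  outer loop
   vertex 0.8 2.0 0.4
   vertex 4.9 0.8 0.1
   vertex 4.1 2.4 4.4
  endloop
 endfacet
 facet normal 0.000 0.707 -0.707
  outer loop
   vertex 0.8 2.0 0.4
   vertex 0.7 3.7 2.1
   vertex 4.2 3.1 1.5
  endloop
 endfacet
 facet normal 0.096 0.539 -0.837
  outer loop
   vertex 0.8 2.0 0.4
   vertex 4.2 3.1 1.5
   vertex 4.9 0.8 0.1
  endloop
 endfacet
 facet normal -0.984 -0.153 0.095
  outer loop
   vertex 0.8 2.0 0.4
   vertex 0.8 4.3 4.1
   vertex 0.7 3.7 2.1
  endloop
 endfacet
 facet normal -0.473 -0.748 0.465
  outer loop
   vertex 0.8 2.0 0.4
   vertex 4.1 2.4 4.4
   vertex 0.8 4.3 4.1
  endloop
 endfacet
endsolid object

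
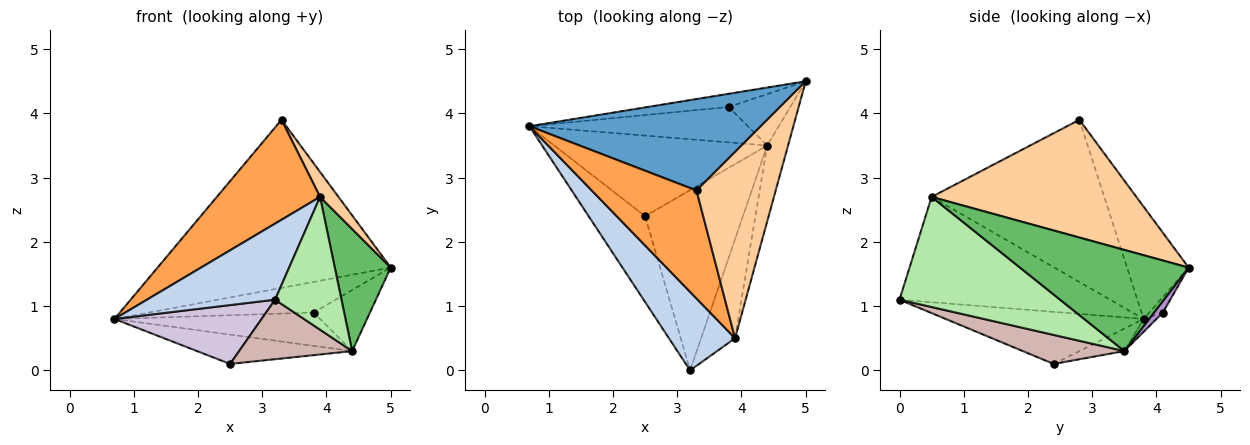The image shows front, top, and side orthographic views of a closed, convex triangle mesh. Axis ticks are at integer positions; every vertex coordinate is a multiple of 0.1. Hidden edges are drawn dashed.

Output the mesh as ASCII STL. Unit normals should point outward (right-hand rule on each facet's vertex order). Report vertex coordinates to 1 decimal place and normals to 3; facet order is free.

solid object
 facet normal -0.226 0.856 0.466
  outer loop
   vertex 3.3 2.8 3.9
   vertex 5.0 4.5 1.6
   vertex 0.7 3.8 0.8
  endloop
 endfacet
 facet normal -0.753 -0.458 0.473
  outer loop
   vertex 3.9 0.5 2.7
   vertex 0.7 3.8 0.8
   vertex 3.2 0.0 1.1
  endloop
 endfacet
 facet normal -0.751 -0.449 0.485
  outer loop
   vertex 3.9 0.5 2.7
   vertex 3.3 2.8 3.9
   vertex 0.7 3.8 0.8
  endloop
 endfacet
 facet normal 0.827 -0.075 0.557
  outer loop
   vertex 3.9 0.5 2.7
   vertex 5.0 4.5 1.6
   vertex 3.3 2.8 3.9
  endloop
 endfacet
 facet normal 0.931 -0.309 -0.192
  outer loop
   vertex 3.9 0.5 2.7
   vertex 4.4 3.5 0.3
   vertex 5.0 4.5 1.6
  endloop
 endfacet
 facet normal 0.889 -0.367 -0.274
  outer loop
   vertex 3.9 0.5 2.7
   vertex 3.2 0.0 1.1
   vertex 4.4 3.5 0.3
  endloop
 endfacet
 facet normal -0.076 0.916 -0.393
  outer loop
   vertex 3.8 4.1 0.9
   vertex 0.7 3.8 0.8
   vertex 5.0 4.5 1.6
  endloop
 endfacet
 facet normal -0.043 0.685 -0.728
  outer loop
   vertex 3.8 4.1 0.9
   vertex 4.4 3.5 0.3
   vertex 0.7 3.8 0.8
  endloop
 endfacet
 facet normal 0.120 0.759 -0.639
  outer loop
   vertex 3.8 4.1 0.9
   vertex 5.0 4.5 1.6
   vertex 4.4 3.5 0.3
  endloop
 endfacet
 facet normal -0.605 -0.450 -0.656
  outer loop
   vertex 2.5 2.4 0.1
   vertex 3.2 0.0 1.1
   vertex 0.7 3.8 0.8
  endloop
 endfacet
 facet normal -0.099 0.341 -0.935
  outer loop
   vertex 2.5 2.4 0.1
   vertex 0.7 3.8 0.8
   vertex 4.4 3.5 0.3
  endloop
 endfacet
 facet normal 0.271 -0.302 -0.914
  outer loop
   vertex 2.5 2.4 0.1
   vertex 4.4 3.5 0.3
   vertex 3.2 0.0 1.1
  endloop
 endfacet
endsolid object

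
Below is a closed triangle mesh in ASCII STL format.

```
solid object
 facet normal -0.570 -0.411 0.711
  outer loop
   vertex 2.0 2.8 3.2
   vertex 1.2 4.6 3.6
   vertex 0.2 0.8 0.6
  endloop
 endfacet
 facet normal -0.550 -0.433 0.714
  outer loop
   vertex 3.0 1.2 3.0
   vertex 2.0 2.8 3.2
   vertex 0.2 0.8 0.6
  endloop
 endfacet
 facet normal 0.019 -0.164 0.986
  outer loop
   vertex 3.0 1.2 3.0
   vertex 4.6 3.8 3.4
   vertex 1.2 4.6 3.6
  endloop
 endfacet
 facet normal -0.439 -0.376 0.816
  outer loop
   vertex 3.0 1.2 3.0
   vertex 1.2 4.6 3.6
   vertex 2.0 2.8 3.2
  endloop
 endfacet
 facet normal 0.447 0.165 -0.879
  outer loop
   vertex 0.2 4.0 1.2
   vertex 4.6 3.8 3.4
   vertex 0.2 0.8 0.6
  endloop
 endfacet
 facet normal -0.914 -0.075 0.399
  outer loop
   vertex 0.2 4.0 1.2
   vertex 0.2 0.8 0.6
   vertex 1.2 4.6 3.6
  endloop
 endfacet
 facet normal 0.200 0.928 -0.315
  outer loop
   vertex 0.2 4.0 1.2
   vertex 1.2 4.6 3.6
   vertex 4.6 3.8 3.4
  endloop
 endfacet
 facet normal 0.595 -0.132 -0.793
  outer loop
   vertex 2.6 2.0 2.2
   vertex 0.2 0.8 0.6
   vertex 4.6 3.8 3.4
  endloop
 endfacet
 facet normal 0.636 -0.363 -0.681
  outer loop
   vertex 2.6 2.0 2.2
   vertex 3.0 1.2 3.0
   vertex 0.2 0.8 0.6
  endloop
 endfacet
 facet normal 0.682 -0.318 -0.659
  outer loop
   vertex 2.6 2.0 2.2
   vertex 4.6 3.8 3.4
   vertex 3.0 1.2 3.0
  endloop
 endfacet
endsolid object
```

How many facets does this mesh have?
10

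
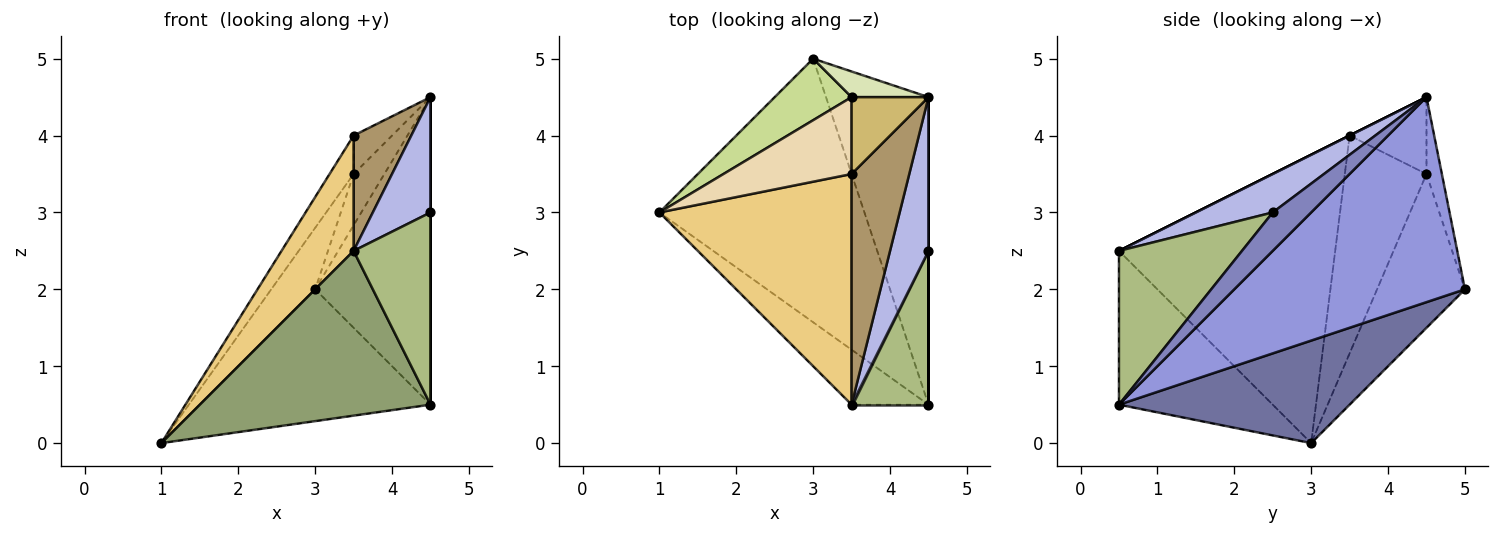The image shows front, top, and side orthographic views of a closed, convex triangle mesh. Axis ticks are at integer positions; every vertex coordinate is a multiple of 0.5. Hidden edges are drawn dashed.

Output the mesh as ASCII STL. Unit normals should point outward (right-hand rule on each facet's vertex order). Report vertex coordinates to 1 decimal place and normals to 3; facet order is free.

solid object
 facet normal 0.408 0.408 -0.816
  outer loop
   vertex 4.5 0.5 0.5
   vertex 1.0 3.0 0.0
   vertex 3.0 5.0 2.0
  endloop
 endfacet
 facet normal 1.000 0.000 0.000
  outer loop
   vertex 4.5 0.5 0.5
   vertex 4.5 4.5 4.5
   vertex 4.5 2.5 3.0
  endloop
 endfacet
 facet normal 0.816 0.408 -0.408
  outer loop
   vertex 4.5 0.5 0.5
   vertex 3.0 5.0 2.0
   vertex 4.5 4.5 4.5
  endloop
 endfacet
 facet normal 0.625 -0.469 0.625
  outer loop
   vertex 3.5 0.5 2.5
   vertex 4.5 2.5 3.0
   vertex 4.5 4.5 4.5
  endloop
 endfacet
 facet normal -0.535 -0.802 -0.267
  outer loop
   vertex 3.5 0.5 2.5
   vertex 1.0 3.0 0.0
   vertex 4.5 0.5 0.5
  endloop
 endfacet
 facet normal 0.781 -0.488 0.390
  outer loop
   vertex 3.5 0.5 2.5
   vertex 4.5 0.5 0.5
   vertex 4.5 2.5 3.0
  endloop
 endfacet
 facet normal -0.816 0.408 0.408
  outer loop
   vertex 3.5 4.5 3.5
   vertex 3.0 5.0 2.0
   vertex 1.0 3.0 0.0
  endloop
 endfacet
 facet normal -0.408 0.816 0.408
  outer loop
   vertex 3.5 4.5 3.5
   vertex 4.5 4.5 4.5
   vertex 3.0 5.0 2.0
  endloop
 endfacet
 facet normal 0.000 -0.447 0.894
  outer loop
   vertex 3.5 3.5 4.0
   vertex 3.5 0.5 2.5
   vertex 4.5 4.5 4.5
  endloop
 endfacet
 facet normal -0.667 0.333 0.667
  outer loop
   vertex 3.5 3.5 4.0
   vertex 4.5 4.5 4.5
   vertex 3.5 4.5 3.5
  endloop
 endfacet
 facet normal -0.802 -0.267 0.535
  outer loop
   vertex 3.5 3.5 4.0
   vertex 1.0 3.0 0.0
   vertex 3.5 0.5 2.5
  endloop
 endfacet
 facet normal -0.836 0.246 0.491
  outer loop
   vertex 3.5 3.5 4.0
   vertex 3.5 4.5 3.5
   vertex 1.0 3.0 0.0
  endloop
 endfacet
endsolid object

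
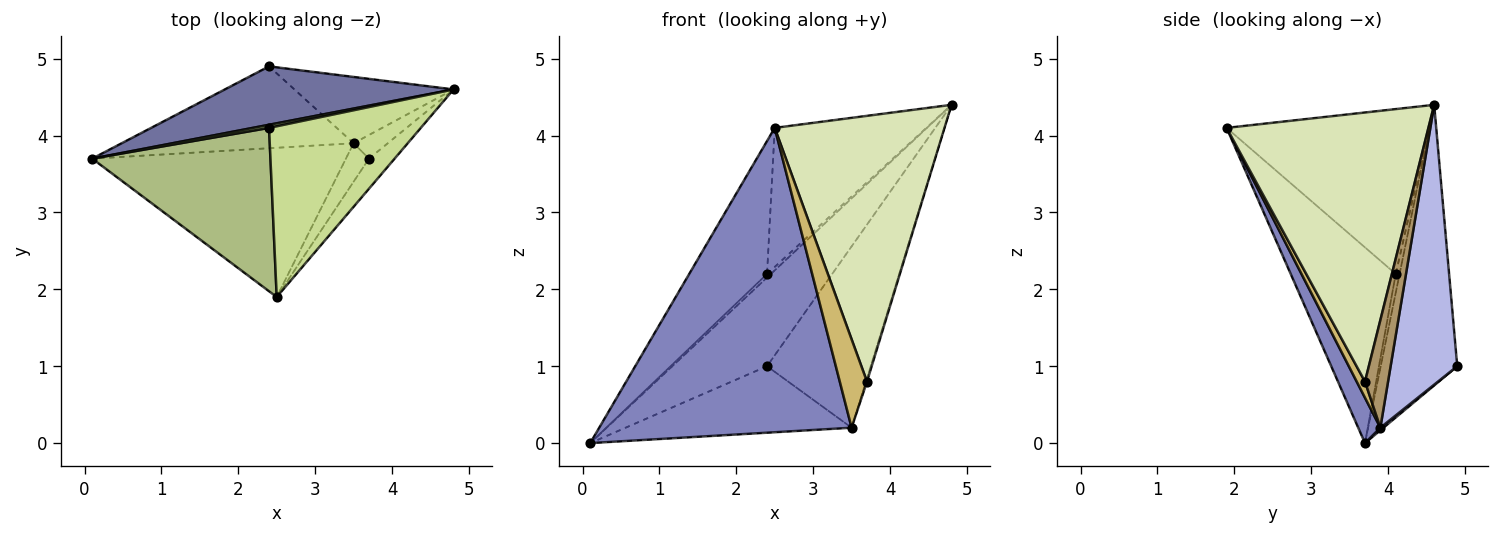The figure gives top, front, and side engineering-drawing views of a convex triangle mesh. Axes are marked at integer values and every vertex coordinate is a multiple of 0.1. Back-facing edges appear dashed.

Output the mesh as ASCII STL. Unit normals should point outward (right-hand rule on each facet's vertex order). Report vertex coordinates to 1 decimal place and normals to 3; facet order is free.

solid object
 facet normal -0.559 0.692 0.456
  outer loop
   vertex 2.4 4.9 1.0
   vertex 0.1 3.7 0.0
   vertex 4.8 4.6 4.4
  endloop
 endfacet
 facet normal 0.078 -0.895 -0.439
  outer loop
   vertex 3.5 3.9 0.2
   vertex 2.5 1.9 4.1
   vertex 0.1 3.7 0.0
  endloop
 endfacet
 facet normal 0.009 0.630 -0.776
  outer loop
   vertex 3.5 3.9 0.2
   vertex 0.1 3.7 0.0
   vertex 2.4 4.9 1.0
  endloop
 endfacet
 facet normal 0.517 0.804 -0.294
  outer loop
   vertex 3.5 3.9 0.2
   vertex 2.4 4.9 1.0
   vertex 4.8 4.6 4.4
  endloop
 endfacet
 facet normal -0.603 0.603 0.521
  outer loop
   vertex 2.4 4.1 2.2
   vertex 4.8 4.6 4.4
   vertex 0.1 3.7 0.0
  endloop
 endfacet
 facet normal -0.648 0.481 0.591
  outer loop
   vertex 2.4 4.1 2.2
   vertex 0.1 3.7 0.0
   vertex 2.5 1.9 4.1
  endloop
 endfacet
 facet normal -0.644 0.483 0.593
  outer loop
   vertex 2.4 4.1 2.2
   vertex 2.5 1.9 4.1
   vertex 4.8 4.6 4.4
  endloop
 endfacet
 facet normal 0.763 -0.642 -0.073
  outer loop
   vertex 3.7 3.7 0.8
   vertex 4.8 4.6 4.4
   vertex 2.5 1.9 4.1
  endloop
 endfacet
 facet normal 0.952 0.045 -0.302
  outer loop
   vertex 3.7 3.7 0.8
   vertex 3.5 3.9 0.2
   vertex 4.8 4.6 4.4
  endloop
 endfacet
 facet normal 0.269 -0.883 -0.384
  outer loop
   vertex 3.7 3.7 0.8
   vertex 2.5 1.9 4.1
   vertex 3.5 3.9 0.2
  endloop
 endfacet
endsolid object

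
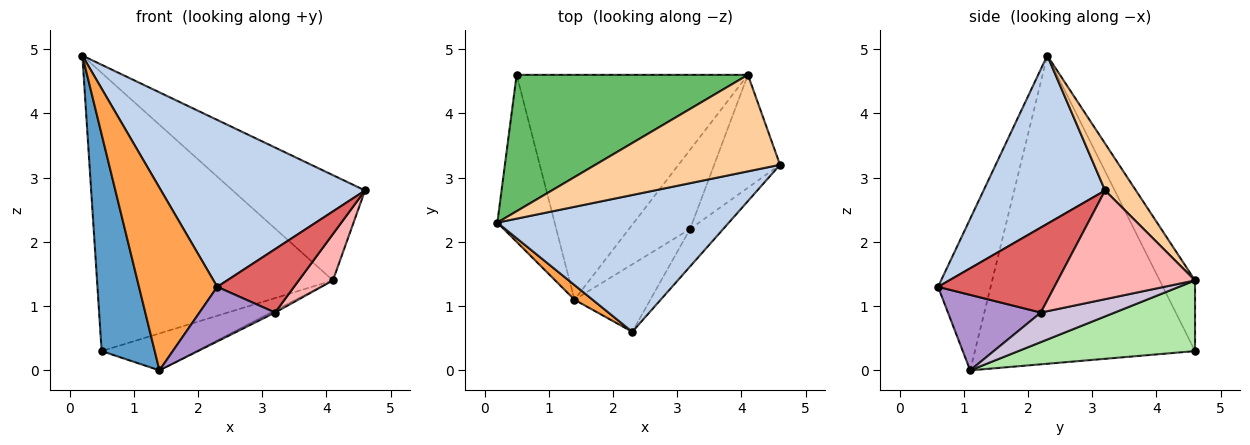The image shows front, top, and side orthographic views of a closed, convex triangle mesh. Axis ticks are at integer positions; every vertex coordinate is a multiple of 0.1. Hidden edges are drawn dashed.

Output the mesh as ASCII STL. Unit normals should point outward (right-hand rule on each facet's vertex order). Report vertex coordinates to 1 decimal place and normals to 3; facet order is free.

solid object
 facet normal -0.957 -0.231 -0.178
  outer loop
   vertex 1.4 1.1 0.0
   vertex 0.2 2.3 4.9
   vertex 0.5 4.6 0.3
  endloop
 endfacet
 facet normal 0.418 -0.702 0.576
  outer loop
   vertex 2.3 0.6 1.3
   vertex 4.6 3.2 2.8
   vertex 0.2 2.3 4.9
  endloop
 endfacet
 facet normal -0.556 -0.828 0.067
  outer loop
   vertex 2.3 0.6 1.3
   vertex 0.2 2.3 4.9
   vertex 1.4 1.1 0.0
  endloop
 endfacet
 facet normal 0.169 0.726 0.666
  outer loop
   vertex 4.1 4.6 1.4
   vertex 0.2 2.3 4.9
   vertex 4.6 3.2 2.8
  endloop
 endfacet
 facet normal -0.133 0.890 0.436
  outer loop
   vertex 4.1 4.6 1.4
   vertex 0.5 4.6 0.3
   vertex 0.2 2.3 4.9
  endloop
 endfacet
 facet normal 0.289 0.155 -0.945
  outer loop
   vertex 4.1 4.6 1.4
   vertex 1.4 1.1 0.0
   vertex 0.5 4.6 0.3
  endloop
 endfacet
 facet normal 0.794 -0.524 -0.309
  outer loop
   vertex 3.2 2.2 0.9
   vertex 4.6 3.2 2.8
   vertex 2.3 0.6 1.3
  endloop
 endfacet
 facet normal 0.837 -0.208 -0.507
  outer loop
   vertex 3.2 2.2 0.9
   vertex 4.1 4.6 1.4
   vertex 4.6 3.2 2.8
  endloop
 endfacet
 facet normal 0.612 -0.498 -0.615
  outer loop
   vertex 3.2 2.2 0.9
   vertex 2.3 0.6 1.3
   vertex 1.4 1.1 0.0
  endloop
 endfacet
 facet normal 0.435 0.024 -0.900
  outer loop
   vertex 3.2 2.2 0.9
   vertex 1.4 1.1 0.0
   vertex 4.1 4.6 1.4
  endloop
 endfacet
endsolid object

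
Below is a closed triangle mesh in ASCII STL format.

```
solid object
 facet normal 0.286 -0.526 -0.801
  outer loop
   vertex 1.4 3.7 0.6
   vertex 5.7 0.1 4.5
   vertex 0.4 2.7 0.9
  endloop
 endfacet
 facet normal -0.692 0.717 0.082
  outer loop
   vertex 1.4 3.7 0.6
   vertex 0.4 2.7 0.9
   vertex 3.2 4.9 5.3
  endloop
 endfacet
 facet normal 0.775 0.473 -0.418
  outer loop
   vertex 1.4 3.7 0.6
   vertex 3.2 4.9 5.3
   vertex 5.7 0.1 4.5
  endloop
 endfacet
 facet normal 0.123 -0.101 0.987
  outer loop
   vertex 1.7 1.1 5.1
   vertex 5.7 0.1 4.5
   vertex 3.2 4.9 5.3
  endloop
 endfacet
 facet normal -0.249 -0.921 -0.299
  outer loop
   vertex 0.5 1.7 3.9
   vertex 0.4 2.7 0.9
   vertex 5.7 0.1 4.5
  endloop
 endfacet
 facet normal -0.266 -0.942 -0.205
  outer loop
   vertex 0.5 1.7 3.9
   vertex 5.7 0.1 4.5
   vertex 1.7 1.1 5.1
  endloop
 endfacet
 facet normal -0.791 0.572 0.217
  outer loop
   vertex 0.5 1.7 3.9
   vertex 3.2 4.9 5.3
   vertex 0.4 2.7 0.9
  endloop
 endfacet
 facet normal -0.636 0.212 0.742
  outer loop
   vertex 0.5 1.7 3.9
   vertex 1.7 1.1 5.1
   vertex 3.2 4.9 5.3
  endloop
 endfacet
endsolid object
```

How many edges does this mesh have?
12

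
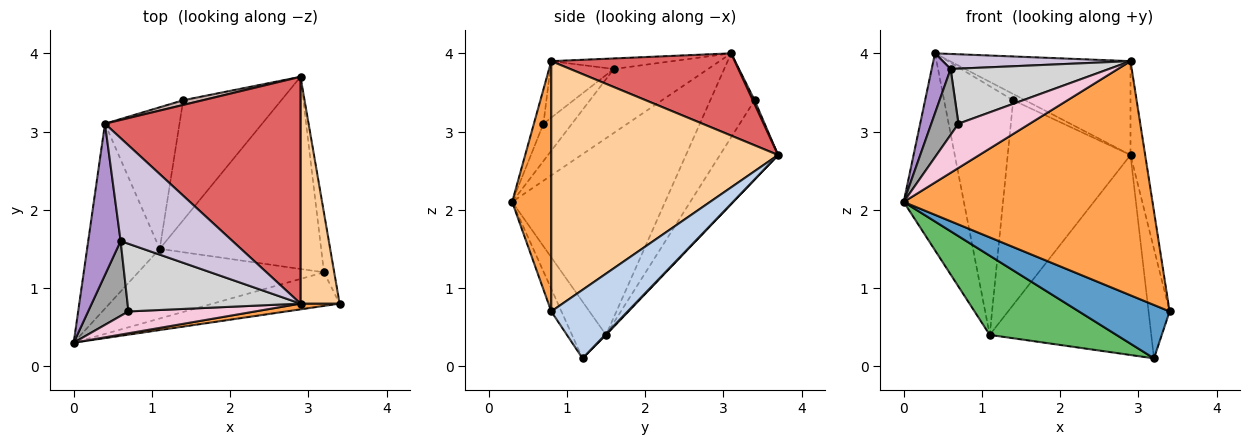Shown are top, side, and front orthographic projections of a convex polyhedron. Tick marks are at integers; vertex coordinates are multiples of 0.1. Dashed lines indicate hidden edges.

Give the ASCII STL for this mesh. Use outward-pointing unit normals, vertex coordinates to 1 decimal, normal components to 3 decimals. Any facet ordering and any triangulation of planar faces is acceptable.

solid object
 facet normal -0.094 -0.843 -0.530
  outer loop
   vertex 3.2 1.2 0.1
   vertex 3.4 0.8 0.7
   vertex 0.0 0.3 2.1
  endloop
 endfacet
 facet normal 0.954 0.263 -0.143
  outer loop
   vertex 3.2 1.2 0.1
   vertex 2.9 3.7 2.7
   vertex 3.4 0.8 0.7
  endloop
 endfacet
 facet normal 0.155 -0.988 0.024
  outer loop
   vertex 2.9 0.8 3.9
   vertex 0.0 0.3 2.1
   vertex 3.4 0.8 0.7
  endloop
 endfacet
 facet normal 0.986 0.064 0.154
  outer loop
   vertex 2.9 0.8 3.9
   vertex 3.4 0.8 0.7
   vertex 2.9 3.7 2.7
  endloop
 endfacet
 facet normal -0.198 -0.736 -0.647
  outer loop
   vertex 1.1 1.5 0.4
   vertex 3.2 1.2 0.1
   vertex 0.0 0.3 2.1
  endloop
 endfacet
 facet normal 0.004 0.721 -0.693
  outer loop
   vertex 1.1 1.5 0.4
   vertex 2.9 3.7 2.7
   vertex 3.2 1.2 0.1
  endloop
 endfacet
 facet normal 0.362 0.356 0.861
  outer loop
   vertex 0.4 3.1 4.0
   vertex 2.9 0.8 3.9
   vertex 2.9 3.7 2.7
  endloop
 endfacet
 facet normal -0.880 0.346 -0.325
  outer loop
   vertex 0.4 3.1 4.0
   vertex 1.1 1.5 0.4
   vertex 0.0 0.3 2.1
  endloop
 endfacet
 facet normal -0.878 -0.176 0.445
  outer loop
   vertex 0.6 1.6 3.8
   vertex 0.4 3.1 4.0
   vertex 0.0 0.3 2.1
  endloop
 endfacet
 facet normal -0.093 -0.144 0.985
  outer loop
   vertex 0.6 1.6 3.8
   vertex 2.9 0.8 3.9
   vertex 0.4 3.1 4.0
  endloop
 endfacet
 facet normal -0.378 0.799 -0.468
  outer loop
   vertex 1.4 3.4 3.4
   vertex 2.9 3.7 2.7
   vertex 1.1 1.5 0.4
  endloop
 endfacet
 facet normal 0.119 0.794 0.596
  outer loop
   vertex 1.4 3.4 3.4
   vertex 0.4 3.1 4.0
   vertex 2.9 3.7 2.7
  endloop
 endfacet
 facet normal -0.487 0.759 -0.432
  outer loop
   vertex 1.4 3.4 3.4
   vertex 1.1 1.5 0.4
   vertex 0.4 3.1 4.0
  endloop
 endfacet
 facet normal -0.119 -0.890 0.440
  outer loop
   vertex 0.7 0.7 3.1
   vertex 0.0 0.3 2.1
   vertex 2.9 0.8 3.9
  endloop
 endfacet
 facet normal -0.570 -0.543 0.616
  outer loop
   vertex 0.7 0.7 3.1
   vertex 0.6 1.6 3.8
   vertex 0.0 0.3 2.1
  endloop
 endfacet
 facet normal -0.246 -0.612 0.752
  outer loop
   vertex 0.7 0.7 3.1
   vertex 2.9 0.8 3.9
   vertex 0.6 1.6 3.8
  endloop
 endfacet
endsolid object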